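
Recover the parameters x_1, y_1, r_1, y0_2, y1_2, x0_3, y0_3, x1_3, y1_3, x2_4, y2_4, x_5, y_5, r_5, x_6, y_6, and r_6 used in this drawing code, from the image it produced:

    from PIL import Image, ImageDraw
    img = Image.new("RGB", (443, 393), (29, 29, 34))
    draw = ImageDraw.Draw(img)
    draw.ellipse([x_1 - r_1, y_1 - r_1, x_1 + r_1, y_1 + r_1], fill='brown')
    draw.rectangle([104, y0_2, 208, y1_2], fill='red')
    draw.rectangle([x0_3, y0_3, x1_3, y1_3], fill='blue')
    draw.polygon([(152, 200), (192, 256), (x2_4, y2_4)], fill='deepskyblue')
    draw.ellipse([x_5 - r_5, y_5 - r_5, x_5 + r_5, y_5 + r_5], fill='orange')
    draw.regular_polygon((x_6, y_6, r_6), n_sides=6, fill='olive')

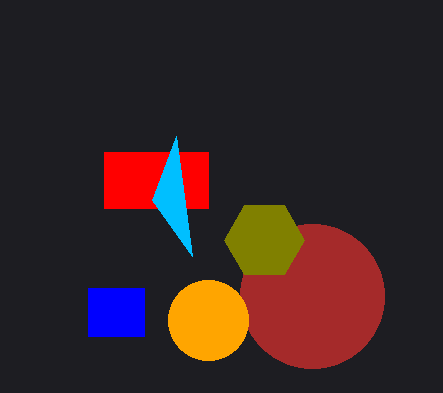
x_1 = 312; y_1 = 296; r_1 = 72; y0_2 = 152; y1_2 = 208; x0_3 = 88; y0_3 = 288; x1_3 = 144; y1_3 = 336; x2_4 = 176; y2_4 = 136; x_5 = 208; y_5 = 320; r_5 = 40; x_6 = 264; y_6 = 240; r_6 = 40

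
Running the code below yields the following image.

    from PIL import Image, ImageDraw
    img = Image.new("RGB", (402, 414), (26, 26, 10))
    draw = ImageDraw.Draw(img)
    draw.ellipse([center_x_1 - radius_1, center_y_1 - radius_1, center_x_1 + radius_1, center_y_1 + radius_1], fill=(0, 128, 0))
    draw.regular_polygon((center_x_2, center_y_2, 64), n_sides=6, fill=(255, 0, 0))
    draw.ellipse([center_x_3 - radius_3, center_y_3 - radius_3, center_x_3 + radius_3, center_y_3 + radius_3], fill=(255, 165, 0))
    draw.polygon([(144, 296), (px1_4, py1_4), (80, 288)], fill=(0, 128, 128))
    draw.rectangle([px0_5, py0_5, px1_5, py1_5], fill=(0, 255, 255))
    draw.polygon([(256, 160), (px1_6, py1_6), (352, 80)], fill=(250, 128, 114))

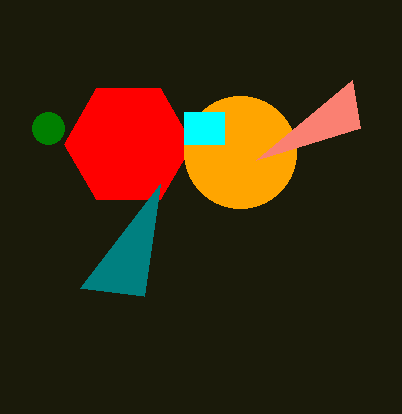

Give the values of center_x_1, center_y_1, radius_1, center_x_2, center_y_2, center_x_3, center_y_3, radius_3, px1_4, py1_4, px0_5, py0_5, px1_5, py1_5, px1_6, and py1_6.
center_x_1 = 48; center_y_1 = 128; radius_1 = 16; center_x_2 = 128; center_y_2 = 144; center_x_3 = 240; center_y_3 = 152; radius_3 = 56; px1_4 = 160; py1_4 = 184; px0_5 = 184; py0_5 = 112; px1_5 = 224; py1_5 = 144; px1_6 = 360; py1_6 = 128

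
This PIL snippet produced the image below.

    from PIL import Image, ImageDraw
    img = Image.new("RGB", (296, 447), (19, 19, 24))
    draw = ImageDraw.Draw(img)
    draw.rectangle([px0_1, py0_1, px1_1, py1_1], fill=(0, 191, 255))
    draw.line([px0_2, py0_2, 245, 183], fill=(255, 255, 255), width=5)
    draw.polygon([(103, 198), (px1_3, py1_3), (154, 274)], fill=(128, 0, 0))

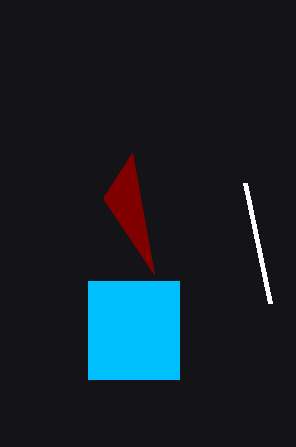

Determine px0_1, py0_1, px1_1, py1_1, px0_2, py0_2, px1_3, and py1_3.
px0_1 = 88; py0_1 = 281; px1_1 = 179; py1_1 = 379; px0_2 = 270; py0_2 = 303; px1_3 = 132; py1_3 = 153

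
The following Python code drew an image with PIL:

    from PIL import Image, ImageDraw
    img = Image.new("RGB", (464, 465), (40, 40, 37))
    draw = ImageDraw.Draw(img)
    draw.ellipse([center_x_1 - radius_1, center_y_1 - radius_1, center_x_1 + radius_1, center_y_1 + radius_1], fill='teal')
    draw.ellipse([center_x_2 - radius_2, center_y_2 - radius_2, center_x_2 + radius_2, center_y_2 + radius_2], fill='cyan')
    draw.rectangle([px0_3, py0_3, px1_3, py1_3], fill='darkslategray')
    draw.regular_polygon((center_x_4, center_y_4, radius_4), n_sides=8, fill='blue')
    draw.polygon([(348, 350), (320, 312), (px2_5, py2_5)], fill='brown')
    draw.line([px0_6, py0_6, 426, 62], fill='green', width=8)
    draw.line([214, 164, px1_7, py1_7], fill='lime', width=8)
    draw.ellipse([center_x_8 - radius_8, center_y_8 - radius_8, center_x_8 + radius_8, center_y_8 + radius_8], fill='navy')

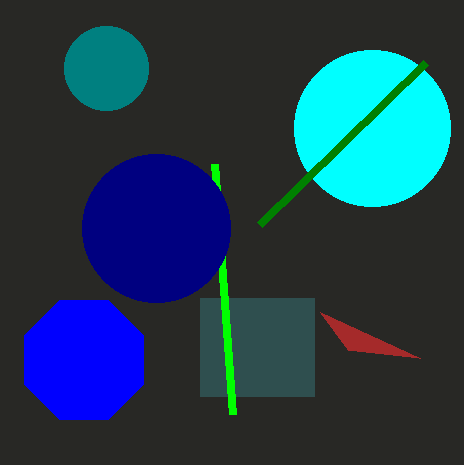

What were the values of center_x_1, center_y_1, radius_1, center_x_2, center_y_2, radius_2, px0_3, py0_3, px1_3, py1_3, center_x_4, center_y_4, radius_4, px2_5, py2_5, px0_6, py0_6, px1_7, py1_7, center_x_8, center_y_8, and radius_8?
center_x_1 = 106
center_y_1 = 68
radius_1 = 42
center_x_2 = 372
center_y_2 = 128
radius_2 = 78
px0_3 = 200
py0_3 = 298
px1_3 = 314
py1_3 = 396
center_x_4 = 84
center_y_4 = 360
radius_4 = 64
px2_5 = 420
py2_5 = 358
px0_6 = 260
py0_6 = 224
px1_7 = 232
py1_7 = 414
center_x_8 = 156
center_y_8 = 228
radius_8 = 74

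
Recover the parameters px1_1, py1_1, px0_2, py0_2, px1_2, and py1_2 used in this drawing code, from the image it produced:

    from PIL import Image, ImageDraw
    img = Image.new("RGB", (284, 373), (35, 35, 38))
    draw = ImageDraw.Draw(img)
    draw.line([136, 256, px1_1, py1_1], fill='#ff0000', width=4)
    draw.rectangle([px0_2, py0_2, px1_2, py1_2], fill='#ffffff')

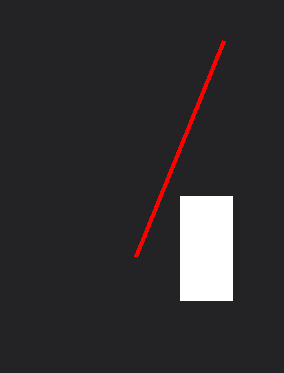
px1_1 = 224, py1_1 = 40, px0_2 = 180, py0_2 = 196, px1_2 = 232, py1_2 = 300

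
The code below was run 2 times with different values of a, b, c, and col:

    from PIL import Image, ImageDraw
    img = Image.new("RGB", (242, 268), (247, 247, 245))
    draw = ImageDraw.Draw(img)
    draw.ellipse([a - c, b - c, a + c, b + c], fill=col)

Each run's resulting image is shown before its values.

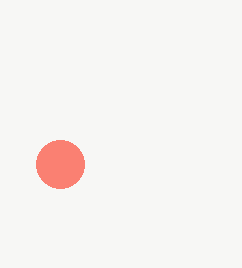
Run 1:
a = 60, b = 164, c = 24, col = 'salmon'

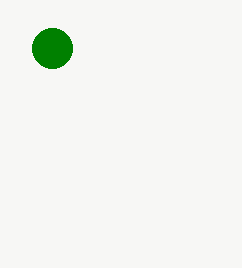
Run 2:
a = 52, b = 48, c = 20, col = 'green'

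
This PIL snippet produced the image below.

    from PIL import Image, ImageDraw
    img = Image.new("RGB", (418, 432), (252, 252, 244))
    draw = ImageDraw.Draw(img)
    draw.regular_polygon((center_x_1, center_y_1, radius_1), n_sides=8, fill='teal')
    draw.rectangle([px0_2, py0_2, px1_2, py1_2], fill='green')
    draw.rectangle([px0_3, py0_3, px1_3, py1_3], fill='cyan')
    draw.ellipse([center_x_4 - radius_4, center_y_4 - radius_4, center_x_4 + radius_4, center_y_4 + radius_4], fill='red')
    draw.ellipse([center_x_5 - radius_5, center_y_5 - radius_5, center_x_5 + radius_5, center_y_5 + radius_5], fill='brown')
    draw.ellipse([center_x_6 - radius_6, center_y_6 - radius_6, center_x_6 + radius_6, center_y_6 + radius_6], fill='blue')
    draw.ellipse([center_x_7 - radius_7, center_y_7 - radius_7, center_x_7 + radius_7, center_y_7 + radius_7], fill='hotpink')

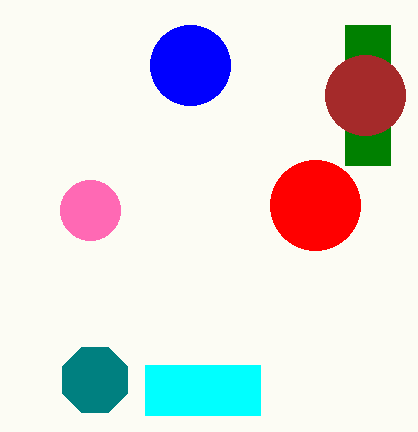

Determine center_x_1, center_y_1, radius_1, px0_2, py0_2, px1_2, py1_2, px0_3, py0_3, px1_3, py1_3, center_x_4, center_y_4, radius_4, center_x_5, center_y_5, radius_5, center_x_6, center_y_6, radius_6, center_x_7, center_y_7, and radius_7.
center_x_1 = 95, center_y_1 = 380, radius_1 = 35, px0_2 = 345, py0_2 = 25, px1_2 = 390, py1_2 = 165, px0_3 = 145, py0_3 = 365, px1_3 = 260, py1_3 = 415, center_x_4 = 315, center_y_4 = 205, radius_4 = 45, center_x_5 = 365, center_y_5 = 95, radius_5 = 40, center_x_6 = 190, center_y_6 = 65, radius_6 = 40, center_x_7 = 90, center_y_7 = 210, radius_7 = 30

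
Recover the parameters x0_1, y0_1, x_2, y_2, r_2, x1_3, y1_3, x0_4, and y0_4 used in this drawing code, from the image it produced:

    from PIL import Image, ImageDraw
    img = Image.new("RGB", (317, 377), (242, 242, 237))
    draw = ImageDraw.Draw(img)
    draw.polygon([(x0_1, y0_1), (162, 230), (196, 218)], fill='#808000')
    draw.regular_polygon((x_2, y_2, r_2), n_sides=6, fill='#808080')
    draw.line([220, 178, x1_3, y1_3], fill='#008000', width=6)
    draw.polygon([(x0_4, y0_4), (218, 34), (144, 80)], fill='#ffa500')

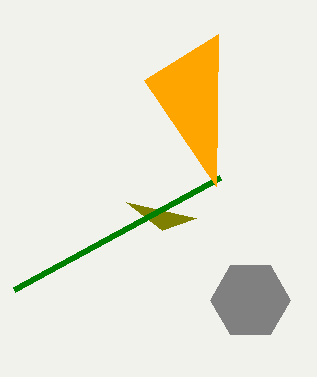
x0_1 = 126; y0_1 = 202; x_2 = 250; y_2 = 300; r_2 = 40; x1_3 = 14; y1_3 = 290; x0_4 = 216; y0_4 = 186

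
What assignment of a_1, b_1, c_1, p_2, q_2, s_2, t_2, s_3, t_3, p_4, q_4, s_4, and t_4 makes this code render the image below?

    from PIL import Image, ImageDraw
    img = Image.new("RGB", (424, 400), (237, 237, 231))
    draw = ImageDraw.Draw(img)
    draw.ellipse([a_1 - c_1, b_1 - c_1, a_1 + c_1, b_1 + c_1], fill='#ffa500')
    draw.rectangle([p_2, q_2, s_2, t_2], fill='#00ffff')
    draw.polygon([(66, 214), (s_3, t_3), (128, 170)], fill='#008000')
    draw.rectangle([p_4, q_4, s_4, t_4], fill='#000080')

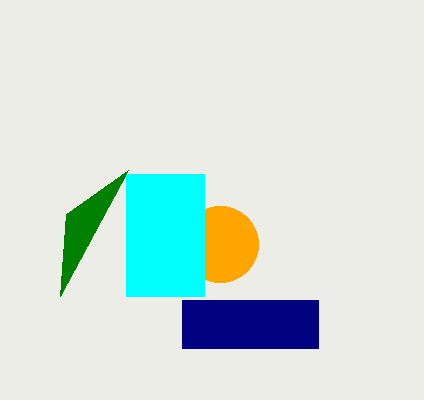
a_1 = 220; b_1 = 244; c_1 = 38; p_2 = 126; q_2 = 174; s_2 = 204; t_2 = 296; s_3 = 60; t_3 = 296; p_4 = 182; q_4 = 300; s_4 = 318; t_4 = 348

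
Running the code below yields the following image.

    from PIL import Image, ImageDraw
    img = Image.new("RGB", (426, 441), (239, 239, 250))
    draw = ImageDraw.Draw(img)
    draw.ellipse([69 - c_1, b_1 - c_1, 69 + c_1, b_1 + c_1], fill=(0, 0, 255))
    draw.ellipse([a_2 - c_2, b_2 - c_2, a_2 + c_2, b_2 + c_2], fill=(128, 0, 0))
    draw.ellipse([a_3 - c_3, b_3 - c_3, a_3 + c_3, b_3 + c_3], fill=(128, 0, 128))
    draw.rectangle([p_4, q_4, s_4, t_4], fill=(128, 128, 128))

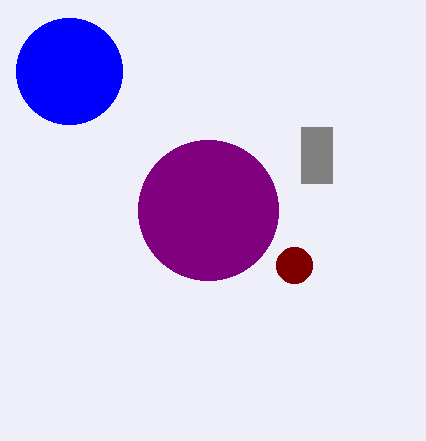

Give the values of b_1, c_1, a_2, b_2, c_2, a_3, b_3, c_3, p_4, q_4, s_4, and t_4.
b_1 = 71, c_1 = 53, a_2 = 294, b_2 = 265, c_2 = 18, a_3 = 208, b_3 = 210, c_3 = 70, p_4 = 301, q_4 = 127, s_4 = 332, t_4 = 183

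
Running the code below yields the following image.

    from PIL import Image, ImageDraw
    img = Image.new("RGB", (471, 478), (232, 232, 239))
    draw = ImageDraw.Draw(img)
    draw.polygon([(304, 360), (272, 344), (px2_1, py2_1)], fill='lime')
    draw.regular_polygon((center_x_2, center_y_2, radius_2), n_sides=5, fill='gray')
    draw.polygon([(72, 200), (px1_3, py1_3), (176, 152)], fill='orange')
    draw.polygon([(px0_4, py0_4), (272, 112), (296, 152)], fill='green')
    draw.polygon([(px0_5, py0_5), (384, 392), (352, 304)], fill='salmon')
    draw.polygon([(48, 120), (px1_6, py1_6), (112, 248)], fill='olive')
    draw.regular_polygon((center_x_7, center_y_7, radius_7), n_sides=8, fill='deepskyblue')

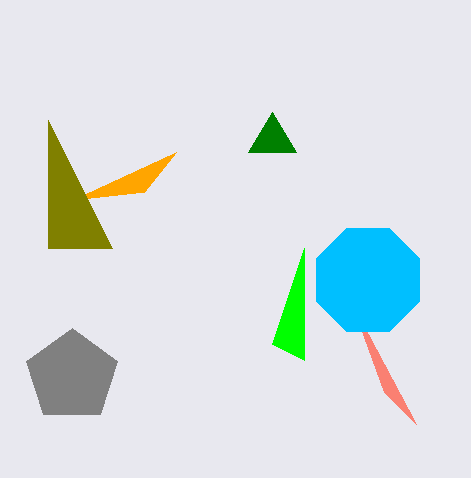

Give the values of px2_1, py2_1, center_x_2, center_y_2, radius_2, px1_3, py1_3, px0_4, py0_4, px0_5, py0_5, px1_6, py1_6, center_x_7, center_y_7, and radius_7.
px2_1 = 304
py2_1 = 248
center_x_2 = 72
center_y_2 = 376
radius_2 = 48
px1_3 = 144
py1_3 = 192
px0_4 = 248
py0_4 = 152
px0_5 = 416
py0_5 = 424
px1_6 = 48
py1_6 = 248
center_x_7 = 368
center_y_7 = 280
radius_7 = 56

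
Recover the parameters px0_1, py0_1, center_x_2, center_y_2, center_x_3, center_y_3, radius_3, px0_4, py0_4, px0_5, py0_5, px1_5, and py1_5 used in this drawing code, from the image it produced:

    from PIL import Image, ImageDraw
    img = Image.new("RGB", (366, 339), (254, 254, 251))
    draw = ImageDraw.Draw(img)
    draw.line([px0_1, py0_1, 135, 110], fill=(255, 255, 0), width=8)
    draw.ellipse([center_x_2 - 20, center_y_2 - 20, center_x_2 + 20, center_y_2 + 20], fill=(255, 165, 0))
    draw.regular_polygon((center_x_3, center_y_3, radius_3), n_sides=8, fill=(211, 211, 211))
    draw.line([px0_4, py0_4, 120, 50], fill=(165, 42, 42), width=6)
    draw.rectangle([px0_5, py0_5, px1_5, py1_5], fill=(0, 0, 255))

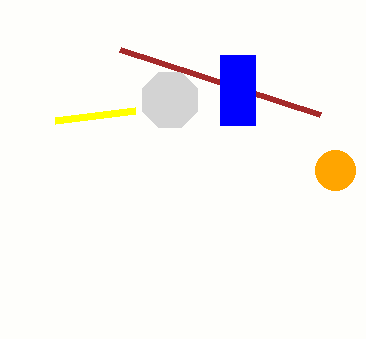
px0_1 = 55, py0_1 = 120, center_x_2 = 335, center_y_2 = 170, center_x_3 = 170, center_y_3 = 100, radius_3 = 30, px0_4 = 320, py0_4 = 115, px0_5 = 220, py0_5 = 55, px1_5 = 255, py1_5 = 125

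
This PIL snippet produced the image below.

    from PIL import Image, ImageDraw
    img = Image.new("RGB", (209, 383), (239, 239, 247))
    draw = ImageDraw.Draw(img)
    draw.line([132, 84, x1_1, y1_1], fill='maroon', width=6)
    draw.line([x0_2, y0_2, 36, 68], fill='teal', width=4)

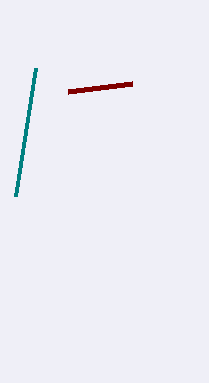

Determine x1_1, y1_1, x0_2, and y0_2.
x1_1 = 68, y1_1 = 92, x0_2 = 16, y0_2 = 196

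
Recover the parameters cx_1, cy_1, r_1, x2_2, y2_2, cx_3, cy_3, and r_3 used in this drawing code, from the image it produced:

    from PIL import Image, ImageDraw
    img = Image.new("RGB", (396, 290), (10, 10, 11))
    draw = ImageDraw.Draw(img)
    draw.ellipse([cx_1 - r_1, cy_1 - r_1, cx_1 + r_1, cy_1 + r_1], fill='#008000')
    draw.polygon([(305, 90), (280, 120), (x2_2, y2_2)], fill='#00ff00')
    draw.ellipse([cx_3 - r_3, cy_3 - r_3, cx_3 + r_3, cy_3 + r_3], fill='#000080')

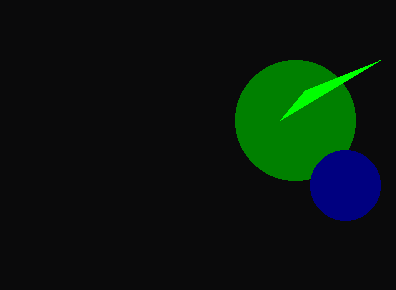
cx_1 = 295
cy_1 = 120
r_1 = 60
x2_2 = 380
y2_2 = 60
cx_3 = 345
cy_3 = 185
r_3 = 35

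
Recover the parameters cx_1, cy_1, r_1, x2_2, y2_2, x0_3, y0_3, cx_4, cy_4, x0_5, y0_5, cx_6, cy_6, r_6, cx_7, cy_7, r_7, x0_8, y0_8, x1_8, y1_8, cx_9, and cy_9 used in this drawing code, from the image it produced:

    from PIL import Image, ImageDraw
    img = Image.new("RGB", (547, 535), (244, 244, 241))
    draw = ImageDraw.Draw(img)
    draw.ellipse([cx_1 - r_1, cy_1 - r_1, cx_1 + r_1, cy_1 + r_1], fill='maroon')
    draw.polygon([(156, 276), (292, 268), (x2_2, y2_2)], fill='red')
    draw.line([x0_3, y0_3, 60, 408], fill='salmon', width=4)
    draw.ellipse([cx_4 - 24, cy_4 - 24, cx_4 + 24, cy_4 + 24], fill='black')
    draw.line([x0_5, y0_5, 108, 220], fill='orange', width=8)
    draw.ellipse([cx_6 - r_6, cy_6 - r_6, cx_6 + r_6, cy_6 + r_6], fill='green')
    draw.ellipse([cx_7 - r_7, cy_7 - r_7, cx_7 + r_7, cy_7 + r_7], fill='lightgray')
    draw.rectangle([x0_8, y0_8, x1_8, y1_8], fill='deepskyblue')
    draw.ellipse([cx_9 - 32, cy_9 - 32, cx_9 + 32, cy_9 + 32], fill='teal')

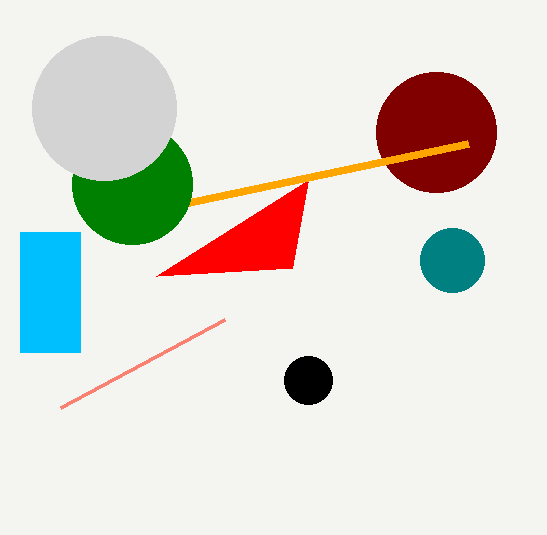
cx_1 = 436, cy_1 = 132, r_1 = 60, x2_2 = 308, y2_2 = 180, x0_3 = 224, y0_3 = 320, cx_4 = 308, cy_4 = 380, x0_5 = 468, y0_5 = 144, cx_6 = 132, cy_6 = 184, r_6 = 60, cx_7 = 104, cy_7 = 108, r_7 = 72, x0_8 = 20, y0_8 = 232, x1_8 = 80, y1_8 = 352, cx_9 = 452, cy_9 = 260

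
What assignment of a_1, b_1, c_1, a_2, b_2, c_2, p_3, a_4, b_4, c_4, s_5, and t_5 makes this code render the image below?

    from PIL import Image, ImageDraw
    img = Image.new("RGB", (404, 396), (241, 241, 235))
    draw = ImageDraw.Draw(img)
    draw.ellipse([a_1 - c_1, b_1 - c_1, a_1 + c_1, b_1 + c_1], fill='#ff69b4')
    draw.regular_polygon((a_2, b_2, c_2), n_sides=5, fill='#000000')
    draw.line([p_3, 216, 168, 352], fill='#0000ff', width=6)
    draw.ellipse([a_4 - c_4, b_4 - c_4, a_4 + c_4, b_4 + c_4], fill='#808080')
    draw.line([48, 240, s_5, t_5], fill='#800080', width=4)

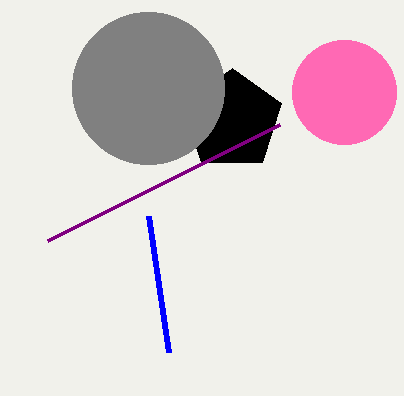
a_1 = 344, b_1 = 92, c_1 = 52, a_2 = 232, b_2 = 120, c_2 = 52, p_3 = 148, a_4 = 148, b_4 = 88, c_4 = 76, s_5 = 280, t_5 = 124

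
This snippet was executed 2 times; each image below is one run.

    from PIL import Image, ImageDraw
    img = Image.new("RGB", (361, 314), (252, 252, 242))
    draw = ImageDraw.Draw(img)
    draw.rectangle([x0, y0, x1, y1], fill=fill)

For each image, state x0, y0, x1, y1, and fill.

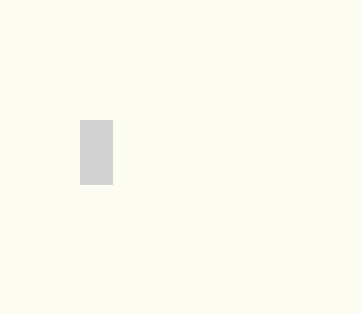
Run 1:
x0 = 80, y0 = 120, x1 = 112, y1 = 184, fill = 'lightgray'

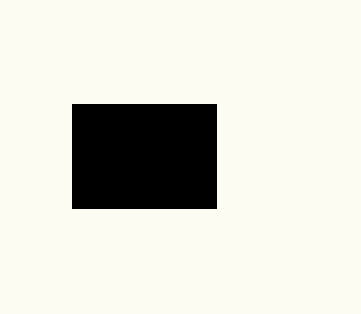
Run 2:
x0 = 72
y0 = 104
x1 = 216
y1 = 208
fill = 'black'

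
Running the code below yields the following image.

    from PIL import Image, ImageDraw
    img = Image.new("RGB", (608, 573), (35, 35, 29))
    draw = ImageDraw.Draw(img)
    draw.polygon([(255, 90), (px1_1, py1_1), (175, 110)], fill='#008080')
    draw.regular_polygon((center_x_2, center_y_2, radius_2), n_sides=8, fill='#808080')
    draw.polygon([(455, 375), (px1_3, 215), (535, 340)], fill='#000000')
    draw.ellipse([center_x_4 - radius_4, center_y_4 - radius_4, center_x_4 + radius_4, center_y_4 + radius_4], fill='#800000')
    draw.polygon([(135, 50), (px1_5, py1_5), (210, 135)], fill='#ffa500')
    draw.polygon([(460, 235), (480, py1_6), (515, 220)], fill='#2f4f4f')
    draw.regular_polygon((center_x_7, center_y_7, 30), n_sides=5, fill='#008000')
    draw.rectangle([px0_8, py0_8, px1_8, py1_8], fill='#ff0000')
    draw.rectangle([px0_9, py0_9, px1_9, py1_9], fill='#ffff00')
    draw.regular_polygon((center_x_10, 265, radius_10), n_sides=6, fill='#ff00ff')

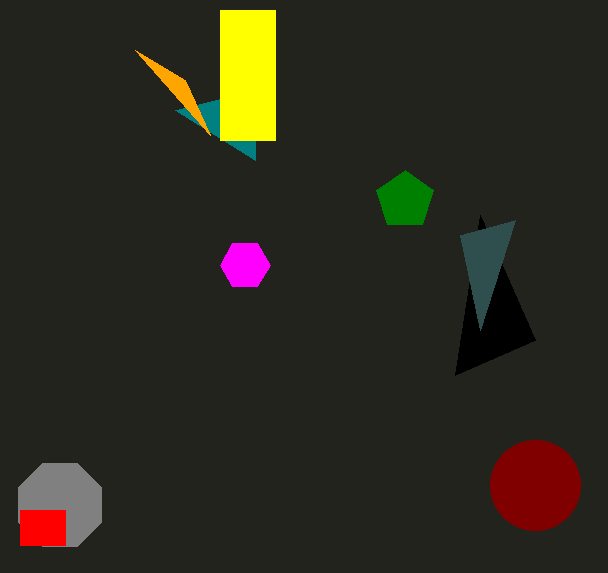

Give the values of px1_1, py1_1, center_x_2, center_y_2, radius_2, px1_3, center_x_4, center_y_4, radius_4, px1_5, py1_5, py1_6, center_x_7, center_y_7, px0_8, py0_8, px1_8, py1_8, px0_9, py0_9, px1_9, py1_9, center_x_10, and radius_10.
px1_1 = 255
py1_1 = 160
center_x_2 = 60
center_y_2 = 505
radius_2 = 45
px1_3 = 480
center_x_4 = 535
center_y_4 = 485
radius_4 = 45
px1_5 = 185
py1_5 = 80
py1_6 = 330
center_x_7 = 405
center_y_7 = 200
px0_8 = 20
py0_8 = 510
px1_8 = 65
py1_8 = 545
px0_9 = 220
py0_9 = 10
px1_9 = 275
py1_9 = 140
center_x_10 = 245
radius_10 = 25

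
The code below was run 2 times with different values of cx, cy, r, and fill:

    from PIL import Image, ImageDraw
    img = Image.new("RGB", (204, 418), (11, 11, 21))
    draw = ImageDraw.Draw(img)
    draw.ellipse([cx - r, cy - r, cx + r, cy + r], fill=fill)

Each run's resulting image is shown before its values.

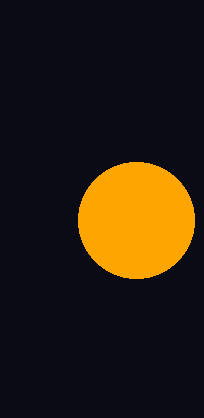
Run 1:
cx = 136; cy = 220; r = 58; fill = 'orange'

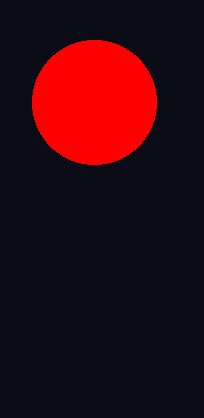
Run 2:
cx = 94, cy = 102, r = 62, fill = 'red'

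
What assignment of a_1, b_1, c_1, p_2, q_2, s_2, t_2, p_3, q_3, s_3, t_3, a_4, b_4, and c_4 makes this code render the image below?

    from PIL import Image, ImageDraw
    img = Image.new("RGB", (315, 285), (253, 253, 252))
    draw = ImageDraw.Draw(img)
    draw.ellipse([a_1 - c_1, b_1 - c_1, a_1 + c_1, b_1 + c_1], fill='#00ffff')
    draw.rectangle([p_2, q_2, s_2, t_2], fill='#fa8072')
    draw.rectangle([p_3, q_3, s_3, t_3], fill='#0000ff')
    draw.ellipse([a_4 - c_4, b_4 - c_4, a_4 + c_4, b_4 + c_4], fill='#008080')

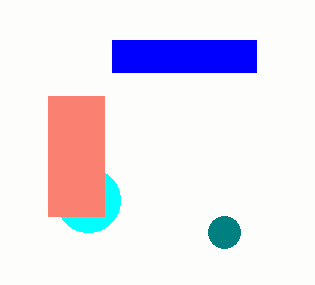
a_1 = 88; b_1 = 200; c_1 = 32; p_2 = 48; q_2 = 96; s_2 = 104; t_2 = 216; p_3 = 112; q_3 = 40; s_3 = 256; t_3 = 72; a_4 = 224; b_4 = 232; c_4 = 16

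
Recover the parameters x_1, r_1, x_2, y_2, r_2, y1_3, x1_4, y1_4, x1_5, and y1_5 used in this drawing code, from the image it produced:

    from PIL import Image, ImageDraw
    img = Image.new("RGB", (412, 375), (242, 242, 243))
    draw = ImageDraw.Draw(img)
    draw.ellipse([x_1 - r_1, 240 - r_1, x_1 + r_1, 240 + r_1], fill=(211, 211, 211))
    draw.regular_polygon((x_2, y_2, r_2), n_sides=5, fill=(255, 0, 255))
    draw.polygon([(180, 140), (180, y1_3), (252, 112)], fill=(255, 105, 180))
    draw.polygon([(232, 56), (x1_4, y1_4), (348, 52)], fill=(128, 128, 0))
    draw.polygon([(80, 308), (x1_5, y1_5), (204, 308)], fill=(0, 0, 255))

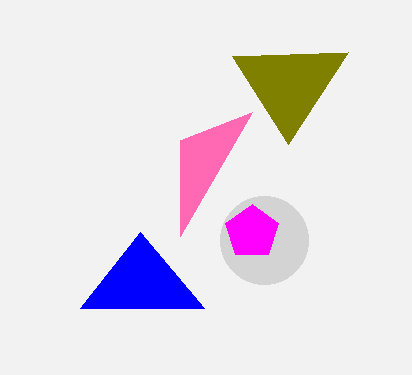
x_1 = 264
r_1 = 44
x_2 = 252
y_2 = 232
r_2 = 28
y1_3 = 236
x1_4 = 288
y1_4 = 144
x1_5 = 140
y1_5 = 232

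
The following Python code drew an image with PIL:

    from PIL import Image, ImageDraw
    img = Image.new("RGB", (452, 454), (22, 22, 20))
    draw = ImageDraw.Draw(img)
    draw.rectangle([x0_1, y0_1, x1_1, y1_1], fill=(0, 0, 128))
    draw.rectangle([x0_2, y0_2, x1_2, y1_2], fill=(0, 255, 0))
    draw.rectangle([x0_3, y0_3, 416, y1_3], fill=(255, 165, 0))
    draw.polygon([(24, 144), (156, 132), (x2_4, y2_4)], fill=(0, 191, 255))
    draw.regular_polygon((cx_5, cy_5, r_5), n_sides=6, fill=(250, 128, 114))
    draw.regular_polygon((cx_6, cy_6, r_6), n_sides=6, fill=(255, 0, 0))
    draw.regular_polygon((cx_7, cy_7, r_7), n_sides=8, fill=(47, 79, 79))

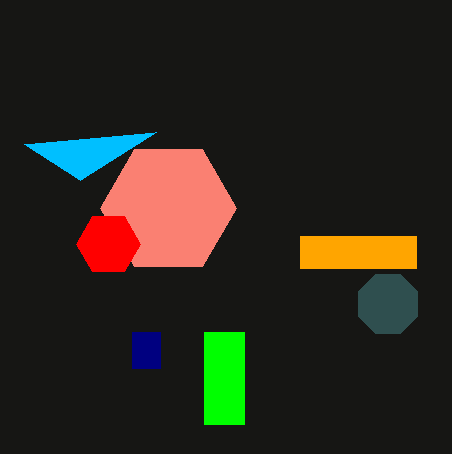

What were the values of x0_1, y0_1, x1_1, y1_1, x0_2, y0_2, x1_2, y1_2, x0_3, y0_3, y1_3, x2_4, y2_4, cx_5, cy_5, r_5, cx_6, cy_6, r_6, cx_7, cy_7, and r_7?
x0_1 = 132; y0_1 = 332; x1_1 = 160; y1_1 = 368; x0_2 = 204; y0_2 = 332; x1_2 = 244; y1_2 = 424; x0_3 = 300; y0_3 = 236; y1_3 = 268; x2_4 = 80; y2_4 = 180; cx_5 = 168; cy_5 = 208; r_5 = 68; cx_6 = 108; cy_6 = 244; r_6 = 32; cx_7 = 388; cy_7 = 304; r_7 = 32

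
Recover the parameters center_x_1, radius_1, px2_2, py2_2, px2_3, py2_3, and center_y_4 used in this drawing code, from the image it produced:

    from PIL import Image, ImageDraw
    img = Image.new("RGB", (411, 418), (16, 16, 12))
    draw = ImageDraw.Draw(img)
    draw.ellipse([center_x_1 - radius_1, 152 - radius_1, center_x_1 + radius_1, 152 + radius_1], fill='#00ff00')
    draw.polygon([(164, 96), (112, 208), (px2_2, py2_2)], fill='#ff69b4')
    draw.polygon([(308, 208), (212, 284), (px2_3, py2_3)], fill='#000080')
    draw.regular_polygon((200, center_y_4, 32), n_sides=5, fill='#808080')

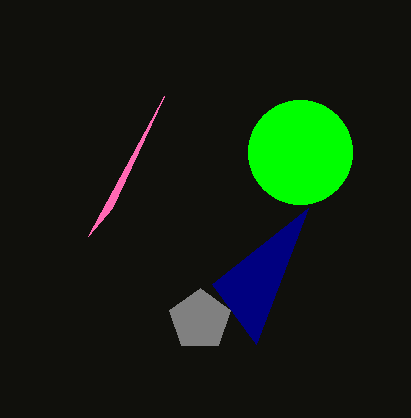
center_x_1 = 300
radius_1 = 52
px2_2 = 88
py2_2 = 236
px2_3 = 256
py2_3 = 344
center_y_4 = 320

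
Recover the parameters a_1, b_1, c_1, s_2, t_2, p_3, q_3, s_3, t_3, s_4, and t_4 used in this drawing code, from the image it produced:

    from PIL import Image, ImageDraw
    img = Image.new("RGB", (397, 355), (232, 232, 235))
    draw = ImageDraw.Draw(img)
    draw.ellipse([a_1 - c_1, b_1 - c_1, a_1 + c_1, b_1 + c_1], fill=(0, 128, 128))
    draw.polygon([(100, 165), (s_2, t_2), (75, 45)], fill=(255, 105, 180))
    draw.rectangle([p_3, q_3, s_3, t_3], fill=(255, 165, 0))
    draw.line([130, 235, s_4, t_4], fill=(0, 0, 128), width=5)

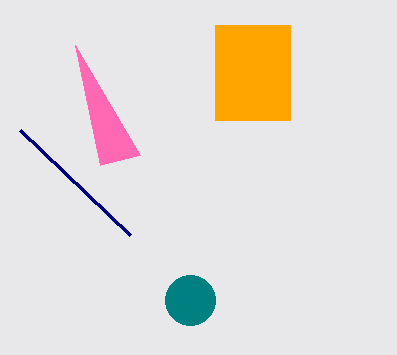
a_1 = 190, b_1 = 300, c_1 = 25, s_2 = 140, t_2 = 155, p_3 = 215, q_3 = 25, s_3 = 290, t_3 = 120, s_4 = 20, t_4 = 130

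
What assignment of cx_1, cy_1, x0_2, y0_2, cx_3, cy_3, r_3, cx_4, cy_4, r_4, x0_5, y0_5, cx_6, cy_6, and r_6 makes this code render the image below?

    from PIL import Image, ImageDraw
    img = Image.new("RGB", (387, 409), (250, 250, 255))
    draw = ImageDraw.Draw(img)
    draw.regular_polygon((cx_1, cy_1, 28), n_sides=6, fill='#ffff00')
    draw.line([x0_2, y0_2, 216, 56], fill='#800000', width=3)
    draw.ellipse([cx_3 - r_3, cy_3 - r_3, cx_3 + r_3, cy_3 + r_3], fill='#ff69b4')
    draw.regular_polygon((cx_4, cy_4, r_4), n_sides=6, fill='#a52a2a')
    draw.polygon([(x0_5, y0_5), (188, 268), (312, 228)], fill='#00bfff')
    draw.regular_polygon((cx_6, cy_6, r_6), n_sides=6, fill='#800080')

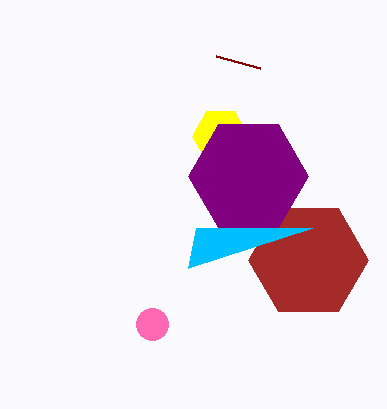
cx_1 = 220
cy_1 = 136
x0_2 = 260
y0_2 = 68
cx_3 = 152
cy_3 = 324
r_3 = 16
cx_4 = 308
cy_4 = 260
r_4 = 60
x0_5 = 196
y0_5 = 228
cx_6 = 248
cy_6 = 176
r_6 = 60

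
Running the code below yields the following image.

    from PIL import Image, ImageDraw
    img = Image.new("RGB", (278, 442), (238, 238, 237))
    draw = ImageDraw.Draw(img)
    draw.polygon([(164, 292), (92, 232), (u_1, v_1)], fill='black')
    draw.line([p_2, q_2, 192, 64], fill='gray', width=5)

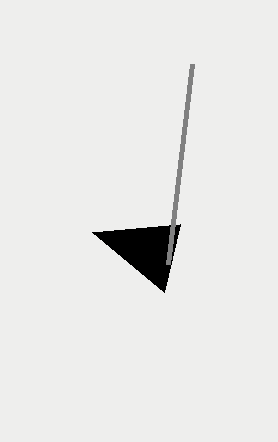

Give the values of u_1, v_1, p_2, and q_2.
u_1 = 180
v_1 = 224
p_2 = 168
q_2 = 264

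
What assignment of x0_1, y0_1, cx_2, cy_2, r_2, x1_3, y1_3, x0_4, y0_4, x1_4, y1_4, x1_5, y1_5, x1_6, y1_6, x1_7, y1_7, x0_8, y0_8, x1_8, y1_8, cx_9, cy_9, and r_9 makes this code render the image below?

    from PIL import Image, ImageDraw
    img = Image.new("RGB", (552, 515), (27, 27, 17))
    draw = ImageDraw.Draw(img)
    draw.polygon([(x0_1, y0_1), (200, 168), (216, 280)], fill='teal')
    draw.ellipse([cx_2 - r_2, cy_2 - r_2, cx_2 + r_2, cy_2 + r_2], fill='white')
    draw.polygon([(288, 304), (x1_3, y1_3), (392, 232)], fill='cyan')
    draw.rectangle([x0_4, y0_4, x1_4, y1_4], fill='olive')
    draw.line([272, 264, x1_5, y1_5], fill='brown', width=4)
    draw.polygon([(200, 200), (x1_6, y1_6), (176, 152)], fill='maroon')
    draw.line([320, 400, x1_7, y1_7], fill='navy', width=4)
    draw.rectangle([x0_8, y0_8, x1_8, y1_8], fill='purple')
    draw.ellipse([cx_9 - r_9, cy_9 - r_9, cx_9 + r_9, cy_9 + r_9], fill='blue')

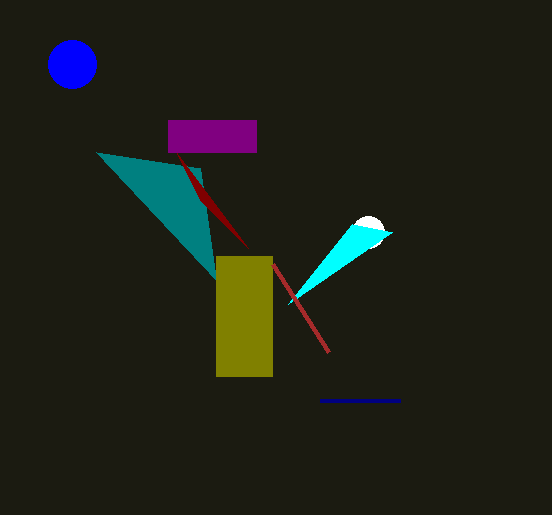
x0_1 = 96; y0_1 = 152; cx_2 = 368; cy_2 = 232; r_2 = 16; x1_3 = 352; y1_3 = 224; x0_4 = 216; y0_4 = 256; x1_4 = 272; y1_4 = 376; x1_5 = 328; y1_5 = 352; x1_6 = 248; y1_6 = 248; x1_7 = 400; y1_7 = 400; x0_8 = 168; y0_8 = 120; x1_8 = 256; y1_8 = 152; cx_9 = 72; cy_9 = 64; r_9 = 24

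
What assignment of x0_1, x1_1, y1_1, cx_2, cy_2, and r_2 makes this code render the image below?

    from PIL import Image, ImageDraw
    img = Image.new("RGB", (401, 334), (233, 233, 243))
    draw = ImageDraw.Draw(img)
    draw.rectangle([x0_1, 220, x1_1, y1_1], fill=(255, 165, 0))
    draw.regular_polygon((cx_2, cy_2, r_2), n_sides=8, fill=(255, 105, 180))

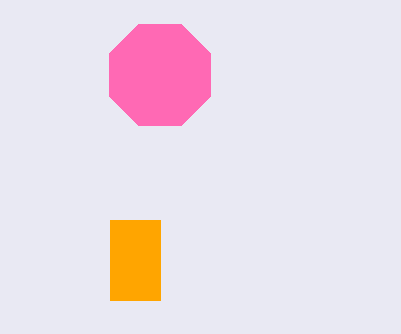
x0_1 = 110, x1_1 = 160, y1_1 = 300, cx_2 = 160, cy_2 = 75, r_2 = 55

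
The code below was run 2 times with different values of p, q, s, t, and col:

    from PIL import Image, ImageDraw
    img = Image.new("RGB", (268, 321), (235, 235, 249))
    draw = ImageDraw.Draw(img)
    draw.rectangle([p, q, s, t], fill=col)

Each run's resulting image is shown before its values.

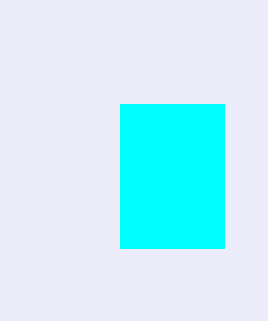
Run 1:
p = 120, q = 104, s = 224, t = 248, col = 'cyan'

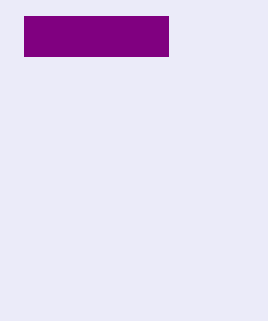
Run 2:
p = 24
q = 16
s = 168
t = 56
col = 'purple'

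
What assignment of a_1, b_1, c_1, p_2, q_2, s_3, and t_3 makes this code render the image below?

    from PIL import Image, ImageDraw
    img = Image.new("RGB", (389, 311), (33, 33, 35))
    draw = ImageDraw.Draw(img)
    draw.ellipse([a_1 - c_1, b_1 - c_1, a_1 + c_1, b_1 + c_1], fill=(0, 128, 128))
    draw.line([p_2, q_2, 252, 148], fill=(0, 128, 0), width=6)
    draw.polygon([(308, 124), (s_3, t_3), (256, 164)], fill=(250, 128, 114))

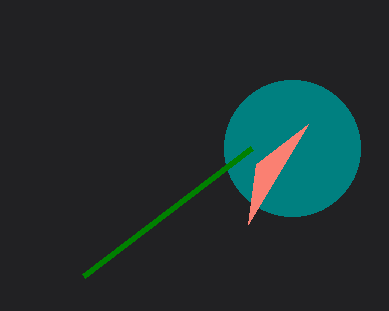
a_1 = 292; b_1 = 148; c_1 = 68; p_2 = 84; q_2 = 276; s_3 = 248; t_3 = 224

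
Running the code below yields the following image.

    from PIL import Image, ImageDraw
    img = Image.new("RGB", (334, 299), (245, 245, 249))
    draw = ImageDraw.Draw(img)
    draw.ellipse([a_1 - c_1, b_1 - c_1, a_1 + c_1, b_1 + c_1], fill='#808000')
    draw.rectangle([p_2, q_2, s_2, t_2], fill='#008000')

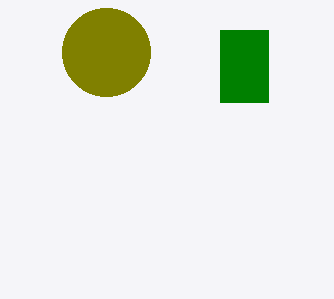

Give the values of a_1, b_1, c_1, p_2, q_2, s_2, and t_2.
a_1 = 106; b_1 = 52; c_1 = 44; p_2 = 220; q_2 = 30; s_2 = 268; t_2 = 102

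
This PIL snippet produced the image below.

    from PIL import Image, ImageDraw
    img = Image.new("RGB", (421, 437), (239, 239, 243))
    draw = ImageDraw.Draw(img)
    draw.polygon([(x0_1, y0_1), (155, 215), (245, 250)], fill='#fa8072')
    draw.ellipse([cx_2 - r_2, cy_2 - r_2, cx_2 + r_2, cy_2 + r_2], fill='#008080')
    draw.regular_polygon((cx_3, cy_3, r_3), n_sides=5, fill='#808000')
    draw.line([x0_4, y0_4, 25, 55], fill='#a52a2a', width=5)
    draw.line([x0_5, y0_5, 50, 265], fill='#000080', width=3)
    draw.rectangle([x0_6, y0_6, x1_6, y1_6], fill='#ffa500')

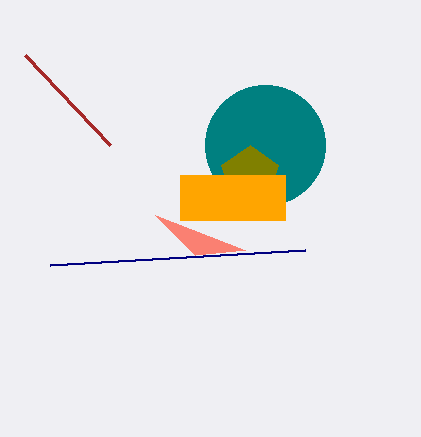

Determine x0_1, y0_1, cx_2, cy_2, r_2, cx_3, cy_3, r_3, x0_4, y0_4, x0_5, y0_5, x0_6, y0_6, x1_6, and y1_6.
x0_1 = 195; y0_1 = 255; cx_2 = 265; cy_2 = 145; r_2 = 60; cx_3 = 250; cy_3 = 175; r_3 = 30; x0_4 = 110; y0_4 = 145; x0_5 = 305; y0_5 = 250; x0_6 = 180; y0_6 = 175; x1_6 = 285; y1_6 = 220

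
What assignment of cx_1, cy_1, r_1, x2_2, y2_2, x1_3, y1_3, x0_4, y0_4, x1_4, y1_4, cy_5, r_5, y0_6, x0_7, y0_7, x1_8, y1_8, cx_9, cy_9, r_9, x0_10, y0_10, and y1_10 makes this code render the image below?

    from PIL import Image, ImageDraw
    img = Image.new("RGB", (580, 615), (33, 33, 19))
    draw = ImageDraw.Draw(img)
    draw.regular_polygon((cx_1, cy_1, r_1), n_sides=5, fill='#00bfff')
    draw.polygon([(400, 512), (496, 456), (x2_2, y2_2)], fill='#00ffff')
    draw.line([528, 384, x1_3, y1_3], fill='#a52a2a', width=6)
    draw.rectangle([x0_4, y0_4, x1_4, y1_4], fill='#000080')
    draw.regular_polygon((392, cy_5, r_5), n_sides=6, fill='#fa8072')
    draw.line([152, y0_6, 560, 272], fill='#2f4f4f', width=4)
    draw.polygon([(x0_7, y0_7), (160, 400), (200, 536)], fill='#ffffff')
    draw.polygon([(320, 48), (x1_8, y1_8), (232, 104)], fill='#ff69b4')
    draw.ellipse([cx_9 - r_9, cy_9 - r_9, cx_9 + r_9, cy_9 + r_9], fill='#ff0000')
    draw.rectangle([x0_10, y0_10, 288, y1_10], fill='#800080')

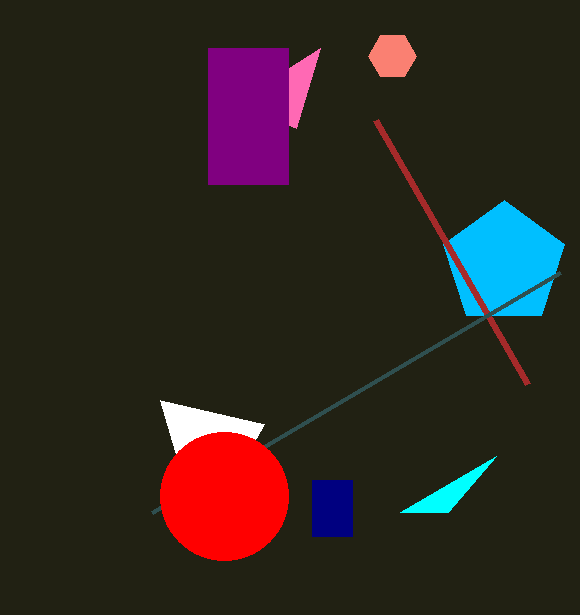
cx_1 = 504, cy_1 = 264, r_1 = 64, x2_2 = 448, y2_2 = 512, x1_3 = 376, y1_3 = 120, x0_4 = 312, y0_4 = 480, x1_4 = 352, y1_4 = 536, cy_5 = 56, r_5 = 24, y0_6 = 512, x0_7 = 264, y0_7 = 424, x1_8 = 296, y1_8 = 128, cx_9 = 224, cy_9 = 496, r_9 = 64, x0_10 = 208, y0_10 = 48, y1_10 = 184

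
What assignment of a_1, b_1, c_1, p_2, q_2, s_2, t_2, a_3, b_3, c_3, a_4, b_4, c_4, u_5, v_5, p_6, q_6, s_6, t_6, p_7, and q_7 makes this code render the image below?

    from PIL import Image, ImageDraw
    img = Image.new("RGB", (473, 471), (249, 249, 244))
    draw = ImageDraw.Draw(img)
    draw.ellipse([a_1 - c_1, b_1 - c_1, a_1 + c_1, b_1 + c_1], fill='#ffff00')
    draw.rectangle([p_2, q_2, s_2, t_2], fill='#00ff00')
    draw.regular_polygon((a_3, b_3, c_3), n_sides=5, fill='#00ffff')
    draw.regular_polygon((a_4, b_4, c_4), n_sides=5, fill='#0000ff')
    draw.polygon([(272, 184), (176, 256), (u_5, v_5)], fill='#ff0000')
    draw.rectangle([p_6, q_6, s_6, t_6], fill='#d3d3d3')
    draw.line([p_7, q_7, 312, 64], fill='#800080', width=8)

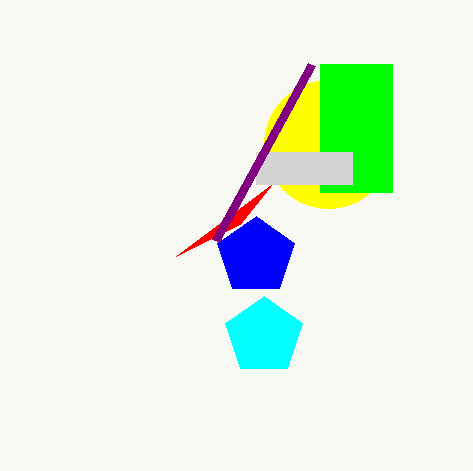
a_1 = 328
b_1 = 144
c_1 = 64
p_2 = 320
q_2 = 64
s_2 = 392
t_2 = 192
a_3 = 264
b_3 = 336
c_3 = 40
a_4 = 256
b_4 = 256
c_4 = 40
u_5 = 240
v_5 = 224
p_6 = 256
q_6 = 152
s_6 = 352
t_6 = 184
p_7 = 216
q_7 = 240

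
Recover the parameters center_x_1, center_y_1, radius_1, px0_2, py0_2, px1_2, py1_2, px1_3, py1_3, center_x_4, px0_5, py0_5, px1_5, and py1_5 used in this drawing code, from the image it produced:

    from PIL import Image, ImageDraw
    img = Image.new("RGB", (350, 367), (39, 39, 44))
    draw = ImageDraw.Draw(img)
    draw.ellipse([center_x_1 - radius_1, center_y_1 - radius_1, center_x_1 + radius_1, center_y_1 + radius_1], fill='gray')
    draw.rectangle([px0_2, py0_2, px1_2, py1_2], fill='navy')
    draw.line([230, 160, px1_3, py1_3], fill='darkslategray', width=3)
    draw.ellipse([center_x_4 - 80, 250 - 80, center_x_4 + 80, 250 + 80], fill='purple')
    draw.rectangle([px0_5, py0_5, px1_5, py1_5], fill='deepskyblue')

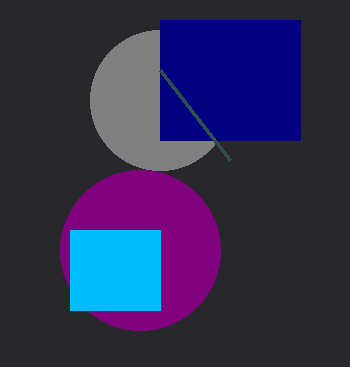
center_x_1 = 160; center_y_1 = 100; radius_1 = 70; px0_2 = 160; py0_2 = 20; px1_2 = 300; py1_2 = 140; px1_3 = 160; py1_3 = 70; center_x_4 = 140; px0_5 = 70; py0_5 = 230; px1_5 = 160; py1_5 = 310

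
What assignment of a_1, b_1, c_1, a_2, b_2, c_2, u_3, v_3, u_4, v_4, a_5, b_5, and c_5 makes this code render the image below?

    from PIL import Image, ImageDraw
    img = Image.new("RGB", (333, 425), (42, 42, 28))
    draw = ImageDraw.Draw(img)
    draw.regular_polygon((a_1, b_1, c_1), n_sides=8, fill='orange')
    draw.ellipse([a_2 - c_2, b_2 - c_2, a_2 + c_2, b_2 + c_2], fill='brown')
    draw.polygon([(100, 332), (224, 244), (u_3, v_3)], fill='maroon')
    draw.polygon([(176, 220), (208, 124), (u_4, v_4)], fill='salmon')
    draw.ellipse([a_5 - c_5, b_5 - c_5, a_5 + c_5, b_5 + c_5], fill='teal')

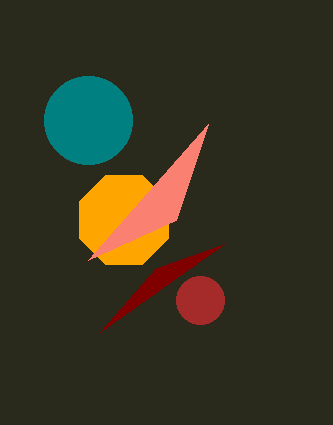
a_1 = 124; b_1 = 220; c_1 = 48; a_2 = 200; b_2 = 300; c_2 = 24; u_3 = 156; v_3 = 268; u_4 = 88; v_4 = 260; a_5 = 88; b_5 = 120; c_5 = 44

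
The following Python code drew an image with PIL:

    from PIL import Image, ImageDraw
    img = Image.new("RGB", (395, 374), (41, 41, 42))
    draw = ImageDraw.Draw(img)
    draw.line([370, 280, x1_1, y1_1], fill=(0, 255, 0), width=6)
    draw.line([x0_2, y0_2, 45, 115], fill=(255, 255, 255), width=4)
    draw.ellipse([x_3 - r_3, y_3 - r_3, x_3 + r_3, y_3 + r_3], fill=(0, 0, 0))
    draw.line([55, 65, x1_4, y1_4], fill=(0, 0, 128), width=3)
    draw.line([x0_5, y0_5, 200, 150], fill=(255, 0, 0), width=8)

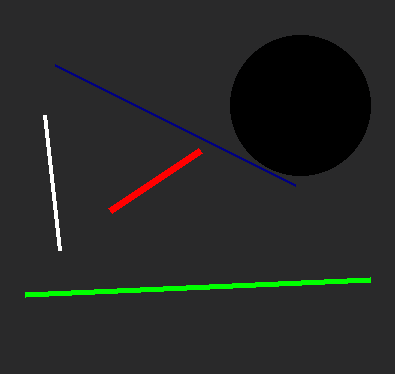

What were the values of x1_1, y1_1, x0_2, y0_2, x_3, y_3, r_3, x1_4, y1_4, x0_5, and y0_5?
x1_1 = 25; y1_1 = 295; x0_2 = 60; y0_2 = 250; x_3 = 300; y_3 = 105; r_3 = 70; x1_4 = 295; y1_4 = 185; x0_5 = 110; y0_5 = 210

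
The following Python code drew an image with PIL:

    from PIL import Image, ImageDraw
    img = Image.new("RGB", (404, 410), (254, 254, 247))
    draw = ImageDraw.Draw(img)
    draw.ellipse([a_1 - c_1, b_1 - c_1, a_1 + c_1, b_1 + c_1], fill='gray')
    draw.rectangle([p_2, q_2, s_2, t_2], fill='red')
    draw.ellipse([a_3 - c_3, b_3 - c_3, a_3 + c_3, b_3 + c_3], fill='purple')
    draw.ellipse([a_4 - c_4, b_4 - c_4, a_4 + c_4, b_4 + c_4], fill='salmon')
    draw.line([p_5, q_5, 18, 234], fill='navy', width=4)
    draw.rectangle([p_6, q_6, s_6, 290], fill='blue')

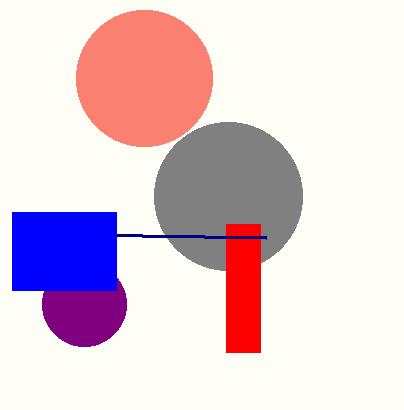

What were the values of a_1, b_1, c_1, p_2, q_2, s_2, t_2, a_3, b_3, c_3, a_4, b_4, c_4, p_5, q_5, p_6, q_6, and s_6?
a_1 = 228, b_1 = 196, c_1 = 74, p_2 = 226, q_2 = 224, s_2 = 260, t_2 = 352, a_3 = 84, b_3 = 304, c_3 = 42, a_4 = 144, b_4 = 78, c_4 = 68, p_5 = 266, q_5 = 238, p_6 = 12, q_6 = 212, s_6 = 116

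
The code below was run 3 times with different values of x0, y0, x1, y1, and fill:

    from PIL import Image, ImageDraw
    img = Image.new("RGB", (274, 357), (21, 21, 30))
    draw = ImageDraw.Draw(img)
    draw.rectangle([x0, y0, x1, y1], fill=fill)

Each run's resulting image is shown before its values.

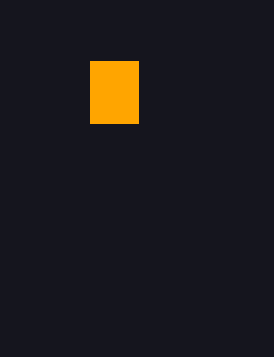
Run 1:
x0 = 90; y0 = 61; x1 = 138; y1 = 123; fill = 'orange'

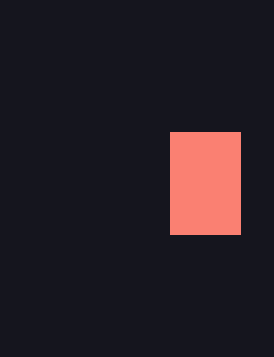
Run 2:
x0 = 170; y0 = 132; x1 = 240; y1 = 234; fill = 'salmon'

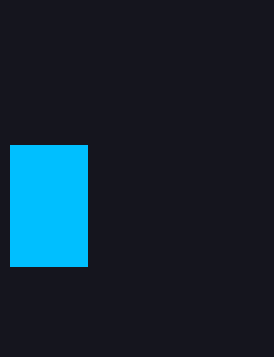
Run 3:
x0 = 10; y0 = 145; x1 = 87; y1 = 266; fill = 'deepskyblue'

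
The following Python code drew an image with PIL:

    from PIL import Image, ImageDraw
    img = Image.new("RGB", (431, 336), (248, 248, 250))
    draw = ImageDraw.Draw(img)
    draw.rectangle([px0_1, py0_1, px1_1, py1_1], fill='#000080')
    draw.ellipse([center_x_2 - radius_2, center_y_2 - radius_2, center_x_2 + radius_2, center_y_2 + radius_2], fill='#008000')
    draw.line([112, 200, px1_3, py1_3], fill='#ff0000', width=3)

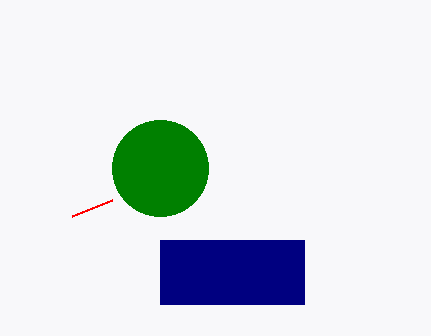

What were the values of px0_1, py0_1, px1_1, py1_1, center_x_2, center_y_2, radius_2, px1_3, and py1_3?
px0_1 = 160; py0_1 = 240; px1_1 = 304; py1_1 = 304; center_x_2 = 160; center_y_2 = 168; radius_2 = 48; px1_3 = 72; py1_3 = 216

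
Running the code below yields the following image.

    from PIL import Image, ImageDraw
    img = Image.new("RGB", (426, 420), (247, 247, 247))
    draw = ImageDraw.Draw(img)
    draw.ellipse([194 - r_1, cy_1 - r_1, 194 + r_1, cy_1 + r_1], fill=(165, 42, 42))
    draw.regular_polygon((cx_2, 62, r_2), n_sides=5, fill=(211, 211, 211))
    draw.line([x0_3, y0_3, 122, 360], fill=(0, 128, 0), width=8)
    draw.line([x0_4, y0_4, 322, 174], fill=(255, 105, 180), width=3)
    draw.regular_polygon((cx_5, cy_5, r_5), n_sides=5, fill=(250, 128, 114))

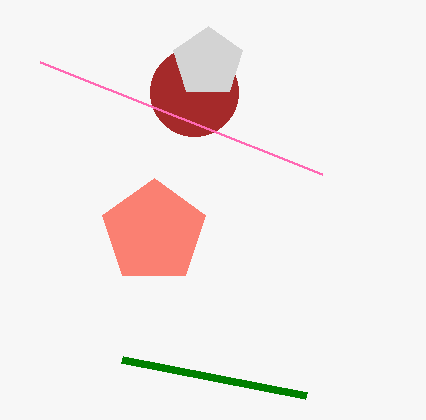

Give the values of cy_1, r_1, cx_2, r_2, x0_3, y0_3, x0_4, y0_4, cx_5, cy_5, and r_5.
cy_1 = 92
r_1 = 44
cx_2 = 208
r_2 = 36
x0_3 = 306
y0_3 = 396
x0_4 = 40
y0_4 = 62
cx_5 = 154
cy_5 = 232
r_5 = 54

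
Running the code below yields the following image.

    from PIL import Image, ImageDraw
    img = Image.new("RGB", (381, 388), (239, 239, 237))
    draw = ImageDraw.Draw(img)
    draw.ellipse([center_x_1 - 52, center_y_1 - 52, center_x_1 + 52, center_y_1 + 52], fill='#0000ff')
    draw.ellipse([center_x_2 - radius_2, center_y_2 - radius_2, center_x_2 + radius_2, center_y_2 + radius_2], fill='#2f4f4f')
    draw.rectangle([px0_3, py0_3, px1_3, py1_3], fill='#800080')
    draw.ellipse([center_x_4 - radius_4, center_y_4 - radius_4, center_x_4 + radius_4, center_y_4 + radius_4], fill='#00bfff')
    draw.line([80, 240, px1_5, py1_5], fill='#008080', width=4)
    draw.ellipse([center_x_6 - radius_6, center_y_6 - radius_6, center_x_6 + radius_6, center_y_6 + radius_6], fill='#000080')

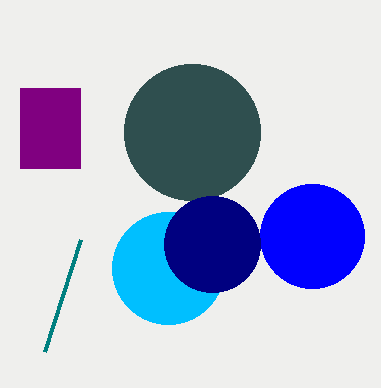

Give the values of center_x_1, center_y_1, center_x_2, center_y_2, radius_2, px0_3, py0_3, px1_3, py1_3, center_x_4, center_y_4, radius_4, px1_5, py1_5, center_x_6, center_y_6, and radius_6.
center_x_1 = 312
center_y_1 = 236
center_x_2 = 192
center_y_2 = 132
radius_2 = 68
px0_3 = 20
py0_3 = 88
px1_3 = 80
py1_3 = 168
center_x_4 = 168
center_y_4 = 268
radius_4 = 56
px1_5 = 44
py1_5 = 352
center_x_6 = 212
center_y_6 = 244
radius_6 = 48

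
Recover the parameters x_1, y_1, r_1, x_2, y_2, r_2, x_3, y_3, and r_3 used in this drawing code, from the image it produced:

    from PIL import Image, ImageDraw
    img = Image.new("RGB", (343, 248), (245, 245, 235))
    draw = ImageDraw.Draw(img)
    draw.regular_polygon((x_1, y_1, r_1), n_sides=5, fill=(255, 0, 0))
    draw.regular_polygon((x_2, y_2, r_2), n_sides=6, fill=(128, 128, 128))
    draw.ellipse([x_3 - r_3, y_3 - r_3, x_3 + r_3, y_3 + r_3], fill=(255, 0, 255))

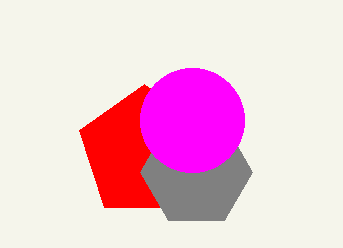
x_1 = 144
y_1 = 152
r_1 = 68
x_2 = 196
y_2 = 172
r_2 = 56
x_3 = 192
y_3 = 120
r_3 = 52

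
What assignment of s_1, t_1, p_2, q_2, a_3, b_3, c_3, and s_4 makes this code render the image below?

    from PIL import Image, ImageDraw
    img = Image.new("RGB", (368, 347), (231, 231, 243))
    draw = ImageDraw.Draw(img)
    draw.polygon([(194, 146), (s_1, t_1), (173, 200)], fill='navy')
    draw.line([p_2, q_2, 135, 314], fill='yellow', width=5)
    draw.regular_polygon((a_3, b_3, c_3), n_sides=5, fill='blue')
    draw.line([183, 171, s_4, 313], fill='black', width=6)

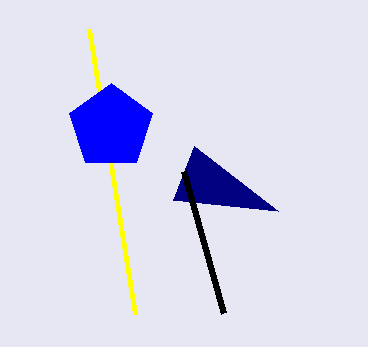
s_1 = 278; t_1 = 211; p_2 = 89; q_2 = 29; a_3 = 111; b_3 = 127; c_3 = 44; s_4 = 223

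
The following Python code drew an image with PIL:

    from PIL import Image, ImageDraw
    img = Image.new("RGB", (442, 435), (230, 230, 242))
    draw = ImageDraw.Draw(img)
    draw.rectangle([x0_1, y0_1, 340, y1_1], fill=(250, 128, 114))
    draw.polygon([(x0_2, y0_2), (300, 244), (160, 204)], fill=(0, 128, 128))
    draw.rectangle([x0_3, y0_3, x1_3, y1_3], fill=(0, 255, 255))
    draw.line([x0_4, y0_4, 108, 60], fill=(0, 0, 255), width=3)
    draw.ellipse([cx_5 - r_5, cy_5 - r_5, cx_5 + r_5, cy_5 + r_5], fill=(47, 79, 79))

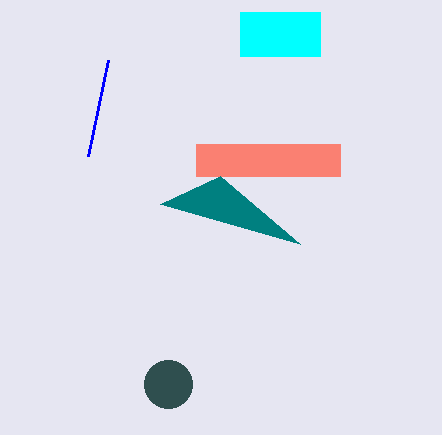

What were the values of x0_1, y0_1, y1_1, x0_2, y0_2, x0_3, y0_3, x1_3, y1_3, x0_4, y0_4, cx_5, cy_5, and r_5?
x0_1 = 196; y0_1 = 144; y1_1 = 176; x0_2 = 220; y0_2 = 176; x0_3 = 240; y0_3 = 12; x1_3 = 320; y1_3 = 56; x0_4 = 88; y0_4 = 156; cx_5 = 168; cy_5 = 384; r_5 = 24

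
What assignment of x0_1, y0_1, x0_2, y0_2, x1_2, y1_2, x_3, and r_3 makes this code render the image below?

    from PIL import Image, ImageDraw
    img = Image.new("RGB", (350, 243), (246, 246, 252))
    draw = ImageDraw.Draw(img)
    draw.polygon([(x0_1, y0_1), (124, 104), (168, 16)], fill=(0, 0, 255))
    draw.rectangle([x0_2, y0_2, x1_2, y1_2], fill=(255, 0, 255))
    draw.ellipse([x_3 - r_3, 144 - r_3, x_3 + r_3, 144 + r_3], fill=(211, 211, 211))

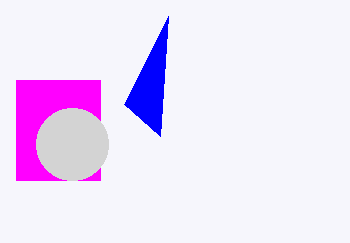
x0_1 = 160
y0_1 = 136
x0_2 = 16
y0_2 = 80
x1_2 = 100
y1_2 = 180
x_3 = 72
r_3 = 36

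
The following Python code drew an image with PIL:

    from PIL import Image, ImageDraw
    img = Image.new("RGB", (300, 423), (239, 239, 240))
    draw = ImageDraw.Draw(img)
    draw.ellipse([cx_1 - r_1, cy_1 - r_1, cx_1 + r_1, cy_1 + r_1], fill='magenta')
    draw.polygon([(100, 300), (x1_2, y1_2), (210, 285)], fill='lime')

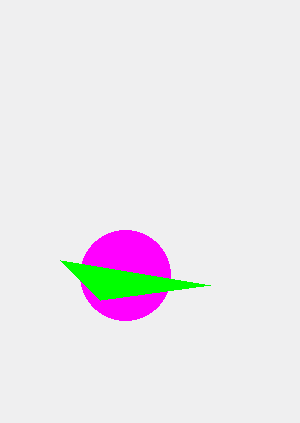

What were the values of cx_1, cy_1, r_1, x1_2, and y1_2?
cx_1 = 125
cy_1 = 275
r_1 = 45
x1_2 = 60
y1_2 = 260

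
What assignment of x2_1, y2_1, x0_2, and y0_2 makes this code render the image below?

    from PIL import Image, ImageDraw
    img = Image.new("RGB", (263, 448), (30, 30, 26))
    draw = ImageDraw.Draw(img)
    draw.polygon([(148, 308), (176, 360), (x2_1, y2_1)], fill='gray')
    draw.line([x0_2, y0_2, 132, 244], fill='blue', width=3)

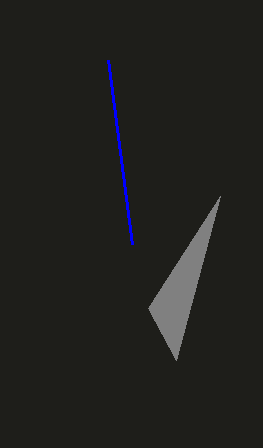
x2_1 = 220; y2_1 = 196; x0_2 = 108; y0_2 = 60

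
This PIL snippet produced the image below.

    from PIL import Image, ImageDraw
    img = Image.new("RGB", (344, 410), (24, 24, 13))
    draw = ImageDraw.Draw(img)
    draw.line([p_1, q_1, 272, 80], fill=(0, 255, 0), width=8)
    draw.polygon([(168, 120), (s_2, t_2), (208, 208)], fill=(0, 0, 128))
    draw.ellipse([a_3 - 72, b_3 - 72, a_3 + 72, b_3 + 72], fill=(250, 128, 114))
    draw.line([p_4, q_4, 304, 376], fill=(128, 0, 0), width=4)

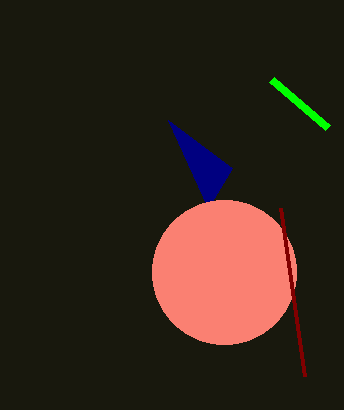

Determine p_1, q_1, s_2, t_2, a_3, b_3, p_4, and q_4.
p_1 = 328
q_1 = 128
s_2 = 232
t_2 = 168
a_3 = 224
b_3 = 272
p_4 = 280
q_4 = 208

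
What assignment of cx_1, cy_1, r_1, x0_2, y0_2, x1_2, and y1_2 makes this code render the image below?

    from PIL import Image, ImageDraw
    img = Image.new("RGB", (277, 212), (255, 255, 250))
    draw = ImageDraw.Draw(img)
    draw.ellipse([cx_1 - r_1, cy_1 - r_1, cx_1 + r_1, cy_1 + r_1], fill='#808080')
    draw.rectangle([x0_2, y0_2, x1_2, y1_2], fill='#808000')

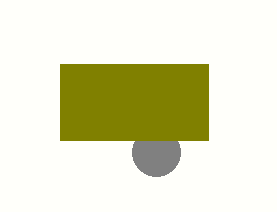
cx_1 = 156; cy_1 = 152; r_1 = 24; x0_2 = 60; y0_2 = 64; x1_2 = 208; y1_2 = 140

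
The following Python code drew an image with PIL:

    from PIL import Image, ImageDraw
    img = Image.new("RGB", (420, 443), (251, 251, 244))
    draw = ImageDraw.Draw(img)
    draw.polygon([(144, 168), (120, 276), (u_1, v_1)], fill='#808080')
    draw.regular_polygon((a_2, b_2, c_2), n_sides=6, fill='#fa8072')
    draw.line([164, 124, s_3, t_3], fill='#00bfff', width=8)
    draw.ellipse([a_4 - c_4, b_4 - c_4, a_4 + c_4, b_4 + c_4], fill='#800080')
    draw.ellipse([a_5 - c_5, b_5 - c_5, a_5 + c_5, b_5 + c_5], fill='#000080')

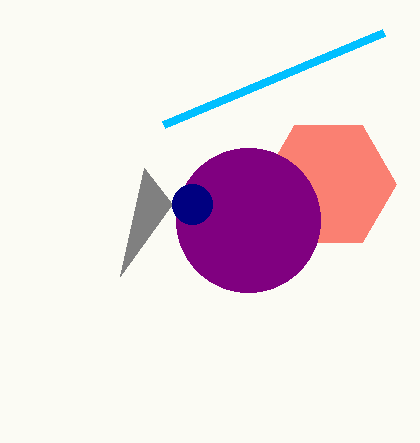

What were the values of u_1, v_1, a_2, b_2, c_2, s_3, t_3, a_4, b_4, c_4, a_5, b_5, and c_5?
u_1 = 172, v_1 = 204, a_2 = 328, b_2 = 184, c_2 = 68, s_3 = 384, t_3 = 32, a_4 = 248, b_4 = 220, c_4 = 72, a_5 = 192, b_5 = 204, c_5 = 20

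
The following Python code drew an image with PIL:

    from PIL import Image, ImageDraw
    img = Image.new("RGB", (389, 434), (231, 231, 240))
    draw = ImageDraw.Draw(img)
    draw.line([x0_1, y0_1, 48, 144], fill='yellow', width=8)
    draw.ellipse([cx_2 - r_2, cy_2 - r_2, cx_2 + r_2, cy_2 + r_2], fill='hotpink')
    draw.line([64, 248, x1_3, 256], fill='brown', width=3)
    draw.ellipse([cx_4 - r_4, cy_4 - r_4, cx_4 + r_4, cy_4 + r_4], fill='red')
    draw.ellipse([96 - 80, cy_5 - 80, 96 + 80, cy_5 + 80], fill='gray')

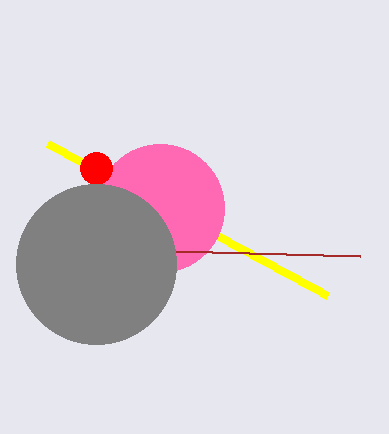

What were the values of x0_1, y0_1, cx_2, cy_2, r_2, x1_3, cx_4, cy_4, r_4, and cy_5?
x0_1 = 328; y0_1 = 296; cx_2 = 160; cy_2 = 208; r_2 = 64; x1_3 = 360; cx_4 = 96; cy_4 = 168; r_4 = 16; cy_5 = 264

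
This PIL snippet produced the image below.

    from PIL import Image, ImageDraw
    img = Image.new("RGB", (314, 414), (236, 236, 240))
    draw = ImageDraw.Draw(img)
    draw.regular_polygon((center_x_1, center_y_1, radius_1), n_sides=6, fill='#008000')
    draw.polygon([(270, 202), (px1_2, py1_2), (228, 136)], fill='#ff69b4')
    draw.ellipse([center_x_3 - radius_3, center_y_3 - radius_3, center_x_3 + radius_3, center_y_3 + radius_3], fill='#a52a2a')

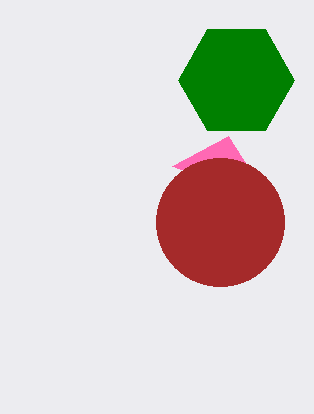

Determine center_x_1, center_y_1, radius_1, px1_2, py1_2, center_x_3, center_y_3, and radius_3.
center_x_1 = 236, center_y_1 = 80, radius_1 = 58, px1_2 = 172, py1_2 = 166, center_x_3 = 220, center_y_3 = 222, radius_3 = 64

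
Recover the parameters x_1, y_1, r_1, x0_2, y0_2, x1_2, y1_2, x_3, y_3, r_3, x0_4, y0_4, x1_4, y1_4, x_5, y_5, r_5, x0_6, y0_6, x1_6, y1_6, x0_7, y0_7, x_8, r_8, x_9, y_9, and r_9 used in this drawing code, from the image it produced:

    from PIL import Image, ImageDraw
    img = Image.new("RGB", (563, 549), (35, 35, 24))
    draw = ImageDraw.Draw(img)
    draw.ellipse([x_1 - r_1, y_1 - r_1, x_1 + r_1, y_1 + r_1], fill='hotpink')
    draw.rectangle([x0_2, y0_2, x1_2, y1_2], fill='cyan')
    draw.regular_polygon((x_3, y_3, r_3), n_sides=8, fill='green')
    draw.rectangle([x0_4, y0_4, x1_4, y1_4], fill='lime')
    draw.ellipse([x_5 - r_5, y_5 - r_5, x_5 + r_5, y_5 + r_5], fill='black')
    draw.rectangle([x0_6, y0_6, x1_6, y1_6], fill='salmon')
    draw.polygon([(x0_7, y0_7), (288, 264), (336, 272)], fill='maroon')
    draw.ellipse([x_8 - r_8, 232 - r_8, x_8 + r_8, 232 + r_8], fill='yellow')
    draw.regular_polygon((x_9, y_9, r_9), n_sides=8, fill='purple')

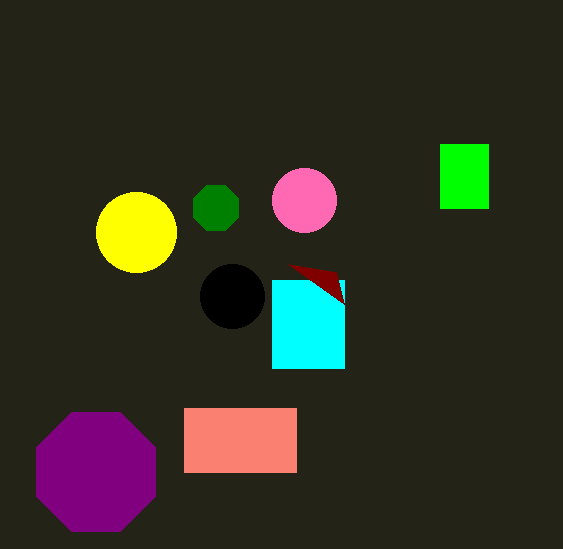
x_1 = 304
y_1 = 200
r_1 = 32
x0_2 = 272
y0_2 = 280
x1_2 = 344
y1_2 = 368
x_3 = 216
y_3 = 208
r_3 = 24
x0_4 = 440
y0_4 = 144
x1_4 = 488
y1_4 = 208
x_5 = 232
y_5 = 296
r_5 = 32
x0_6 = 184
y0_6 = 408
x1_6 = 296
y1_6 = 472
x0_7 = 344
y0_7 = 304
x_8 = 136
r_8 = 40
x_9 = 96
y_9 = 472
r_9 = 64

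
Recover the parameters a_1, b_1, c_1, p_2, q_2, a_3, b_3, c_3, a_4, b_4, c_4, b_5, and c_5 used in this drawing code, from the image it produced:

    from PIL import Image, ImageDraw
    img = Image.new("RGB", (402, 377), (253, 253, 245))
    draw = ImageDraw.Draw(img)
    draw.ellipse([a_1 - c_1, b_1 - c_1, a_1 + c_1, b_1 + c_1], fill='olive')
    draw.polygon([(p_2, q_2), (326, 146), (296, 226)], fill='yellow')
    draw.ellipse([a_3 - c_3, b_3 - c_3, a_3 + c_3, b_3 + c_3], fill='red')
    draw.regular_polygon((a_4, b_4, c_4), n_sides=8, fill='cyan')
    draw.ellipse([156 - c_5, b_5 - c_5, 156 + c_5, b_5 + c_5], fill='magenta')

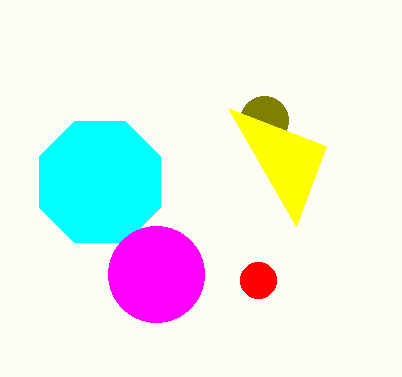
a_1 = 264, b_1 = 120, c_1 = 24, p_2 = 228, q_2 = 108, a_3 = 258, b_3 = 280, c_3 = 18, a_4 = 100, b_4 = 182, c_4 = 66, b_5 = 274, c_5 = 48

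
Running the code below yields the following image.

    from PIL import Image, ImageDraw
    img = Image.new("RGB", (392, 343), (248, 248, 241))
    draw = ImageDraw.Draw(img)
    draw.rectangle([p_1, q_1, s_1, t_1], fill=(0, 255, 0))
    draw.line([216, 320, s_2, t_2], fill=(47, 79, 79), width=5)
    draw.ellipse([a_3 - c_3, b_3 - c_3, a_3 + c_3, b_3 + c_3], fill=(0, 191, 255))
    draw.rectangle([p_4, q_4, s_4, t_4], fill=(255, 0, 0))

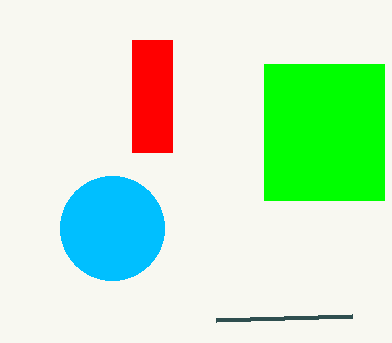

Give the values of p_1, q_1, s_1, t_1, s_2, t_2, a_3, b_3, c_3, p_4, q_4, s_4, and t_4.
p_1 = 264, q_1 = 64, s_1 = 384, t_1 = 200, s_2 = 352, t_2 = 316, a_3 = 112, b_3 = 228, c_3 = 52, p_4 = 132, q_4 = 40, s_4 = 172, t_4 = 152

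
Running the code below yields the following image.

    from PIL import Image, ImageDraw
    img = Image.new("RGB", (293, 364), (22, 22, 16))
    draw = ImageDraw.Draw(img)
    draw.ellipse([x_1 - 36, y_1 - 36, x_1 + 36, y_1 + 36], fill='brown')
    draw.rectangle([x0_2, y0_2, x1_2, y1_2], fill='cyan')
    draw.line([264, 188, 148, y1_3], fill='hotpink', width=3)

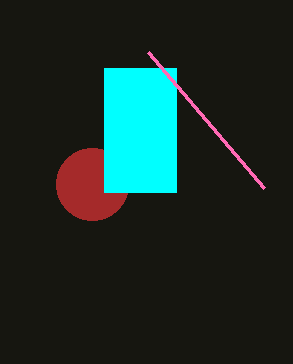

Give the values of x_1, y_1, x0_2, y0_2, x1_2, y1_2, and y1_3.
x_1 = 92
y_1 = 184
x0_2 = 104
y0_2 = 68
x1_2 = 176
y1_2 = 192
y1_3 = 52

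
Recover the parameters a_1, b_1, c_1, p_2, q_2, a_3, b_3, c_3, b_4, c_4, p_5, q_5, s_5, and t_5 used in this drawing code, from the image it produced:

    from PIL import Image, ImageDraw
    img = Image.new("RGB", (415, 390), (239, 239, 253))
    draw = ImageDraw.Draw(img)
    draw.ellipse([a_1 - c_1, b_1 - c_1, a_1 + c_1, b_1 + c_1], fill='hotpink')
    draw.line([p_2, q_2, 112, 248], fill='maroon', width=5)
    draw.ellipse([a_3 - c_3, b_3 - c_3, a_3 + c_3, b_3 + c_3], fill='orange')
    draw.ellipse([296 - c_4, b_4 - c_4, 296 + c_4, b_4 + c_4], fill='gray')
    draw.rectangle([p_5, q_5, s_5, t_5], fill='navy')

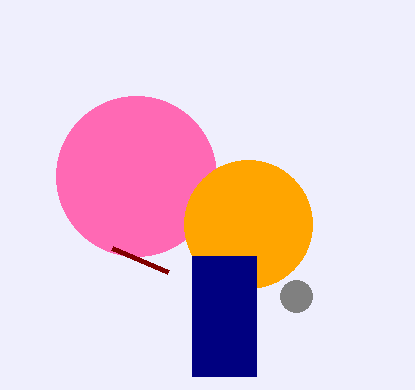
a_1 = 136; b_1 = 176; c_1 = 80; p_2 = 168; q_2 = 272; a_3 = 248; b_3 = 224; c_3 = 64; b_4 = 296; c_4 = 16; p_5 = 192; q_5 = 256; s_5 = 256; t_5 = 376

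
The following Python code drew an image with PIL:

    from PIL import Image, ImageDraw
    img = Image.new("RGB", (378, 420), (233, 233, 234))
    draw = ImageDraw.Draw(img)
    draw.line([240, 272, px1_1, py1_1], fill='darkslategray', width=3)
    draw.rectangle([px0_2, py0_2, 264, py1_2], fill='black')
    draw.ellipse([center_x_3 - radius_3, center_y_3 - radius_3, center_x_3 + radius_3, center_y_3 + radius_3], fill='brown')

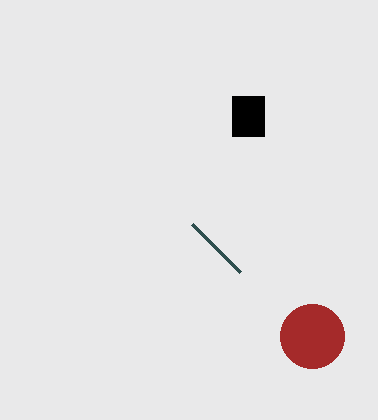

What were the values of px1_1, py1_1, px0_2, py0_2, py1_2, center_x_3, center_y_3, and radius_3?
px1_1 = 192
py1_1 = 224
px0_2 = 232
py0_2 = 96
py1_2 = 136
center_x_3 = 312
center_y_3 = 336
radius_3 = 32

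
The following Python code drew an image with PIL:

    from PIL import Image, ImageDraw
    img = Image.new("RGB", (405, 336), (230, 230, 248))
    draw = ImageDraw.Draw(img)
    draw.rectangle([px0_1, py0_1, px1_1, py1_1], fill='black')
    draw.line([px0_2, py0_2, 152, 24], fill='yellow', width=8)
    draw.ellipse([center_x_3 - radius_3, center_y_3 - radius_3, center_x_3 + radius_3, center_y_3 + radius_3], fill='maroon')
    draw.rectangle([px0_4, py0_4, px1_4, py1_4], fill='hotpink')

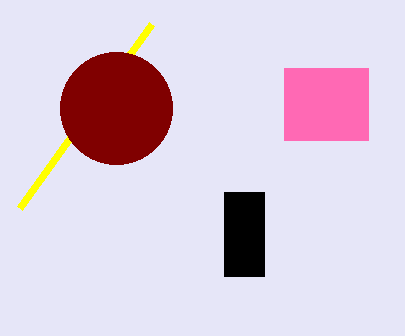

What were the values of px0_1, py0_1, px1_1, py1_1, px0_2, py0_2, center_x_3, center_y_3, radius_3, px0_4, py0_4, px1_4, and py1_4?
px0_1 = 224, py0_1 = 192, px1_1 = 264, py1_1 = 276, px0_2 = 20, py0_2 = 208, center_x_3 = 116, center_y_3 = 108, radius_3 = 56, px0_4 = 284, py0_4 = 68, px1_4 = 368, py1_4 = 140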